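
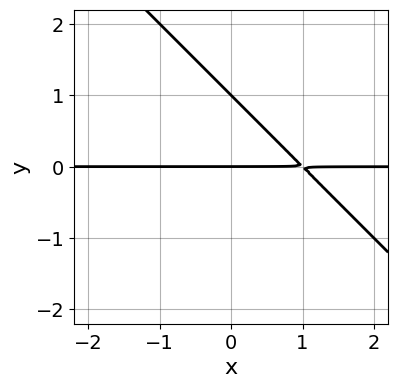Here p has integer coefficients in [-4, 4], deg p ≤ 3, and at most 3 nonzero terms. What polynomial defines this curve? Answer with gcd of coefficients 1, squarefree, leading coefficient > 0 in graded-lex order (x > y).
x*y + y^2 - y

deg p = 2. No degree-1 curve has this shape.
Against the integer gridlines: the y-axis gridline crossings are at y ∈ {0, 1}; every point of the x-axis in the box is on the curve.
Matching integer coefficients to the picture gives p.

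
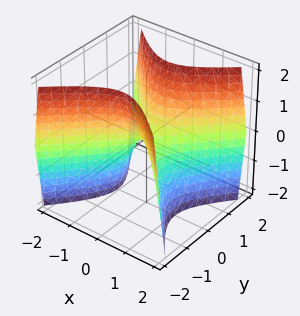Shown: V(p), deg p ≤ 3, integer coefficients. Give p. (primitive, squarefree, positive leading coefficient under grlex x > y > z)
2*x^2 - 2*y^2 + z

The degree is 2 — a hyperbolic paraboloid; a quadric.
Symmetries: it's symmetric under y → −y, forcing even powers of y; mirror symmetry x ↦ −x ⇒ only even powers of x.
From the visible intercepts: it meets the z-axis at z = 0 (among the integer gridlines); one x-axis crossing is at x = 0; it meets the y-axis at y = 0 (among the integer gridlines).
The integer polynomial consistent with all of this is the stated p.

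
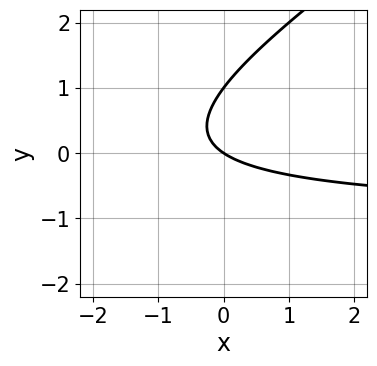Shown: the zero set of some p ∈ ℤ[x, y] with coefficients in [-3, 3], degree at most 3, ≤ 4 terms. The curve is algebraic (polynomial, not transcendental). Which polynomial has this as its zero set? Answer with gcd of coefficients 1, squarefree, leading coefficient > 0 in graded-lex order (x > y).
(a) deg p = 2. A generic line meets the curve in up to 2 points.
(b) Checking where it meets the axes: one x-axis crossing is at x = 0; the y-axis gridline crossings are at y ∈ {0, 1}.
(c) Putting this together gives p.

2*x*y - 3*y^2 + 2*x + 3*y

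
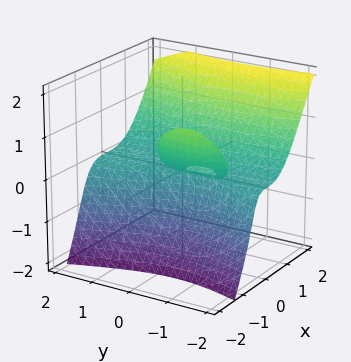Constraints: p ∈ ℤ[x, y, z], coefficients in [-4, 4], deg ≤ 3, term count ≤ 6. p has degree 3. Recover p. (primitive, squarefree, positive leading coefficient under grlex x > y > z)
3*x^3 - y^2*z - z^3 - 3*x*z - y*z

1. Degree: the shape is more complex than any degree-2 surface, so deg p = 3.
2. Observable constraints: it crosses the z-axis at the gridline z = 0; the visible y-axis segment lies entirely on the surface; it meets the x-axis at x = 0 (among the integer gridlines).
3. Together with the visible shape, these determine p as stated.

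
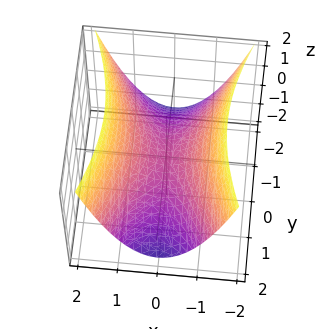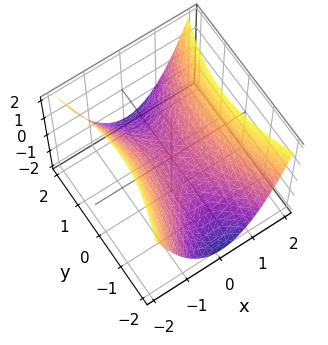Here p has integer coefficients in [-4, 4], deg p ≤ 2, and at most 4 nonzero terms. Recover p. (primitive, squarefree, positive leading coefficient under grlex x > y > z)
3*x^2 - y^2 - 3*z

1. Degree: a saddle surface; a quadric, so deg p = 2.
2. Symmetries: the y ↦ −y reflection is a symmetry, so y appears only in even powers; the x ↦ −x reflection is a symmetry, so x appears only in even powers.
3. Observable constraints: it crosses the z-axis at the gridline z = 0; it meets the y-axis at y = 0 (among the integer gridlines); it crosses the x-axis at the gridline x = 0.
4. These observations pin down the coefficients.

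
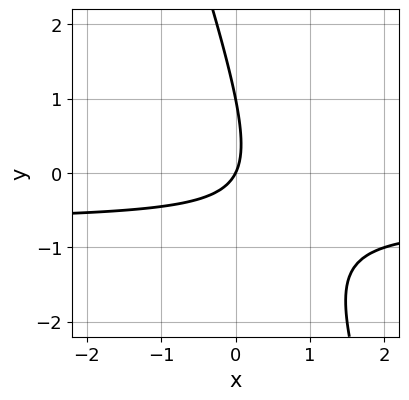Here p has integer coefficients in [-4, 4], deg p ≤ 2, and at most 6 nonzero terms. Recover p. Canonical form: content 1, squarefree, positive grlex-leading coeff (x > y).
(a) The degree is 2 — the shape is more complex than any degree-1 curve.
(b) Checking where it meets the axes: among the integer gridlines, it crosses the y-axis at y ∈ {0, 1}; it crosses the x-axis at the gridline x = 0.
(c) These observations pin down the coefficients.

3*x*y + y^2 + 2*x - y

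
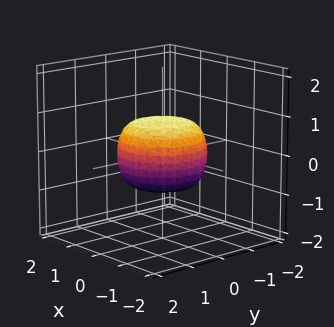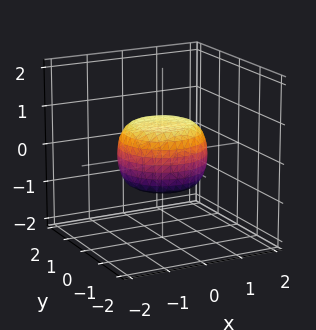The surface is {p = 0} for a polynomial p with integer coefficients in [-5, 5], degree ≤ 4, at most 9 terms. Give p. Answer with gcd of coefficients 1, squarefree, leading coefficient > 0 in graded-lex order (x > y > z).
2*x^4 + 4*x^2*y^2 + 2*y^4 - x^2 - y^2 + 3*z^2 - 2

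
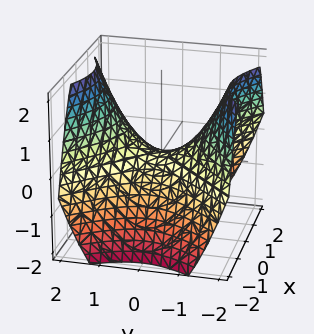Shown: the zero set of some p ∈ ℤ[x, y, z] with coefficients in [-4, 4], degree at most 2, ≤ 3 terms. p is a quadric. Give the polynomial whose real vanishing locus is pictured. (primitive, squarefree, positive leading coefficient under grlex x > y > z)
2*x^2 - 2*y^2 + 3*z

(a) deg p = 2. A hyperbolic paraboloid; a quadric.
(b) Symmetries: mirror symmetry y ↦ −y ⇒ only even powers of y; the x ↦ −x reflection is a symmetry, so x appears only in even powers.
(c) Observable constraints: it meets the y-axis at y = 0 (among the integer gridlines); it crosses the x-axis at the gridline x = 0; it crosses the z-axis at the gridline z = 0.
(d) Solving for integer coefficients yields p as stated.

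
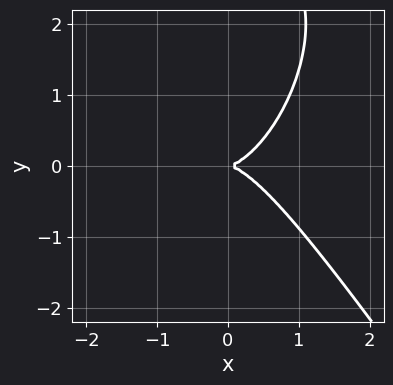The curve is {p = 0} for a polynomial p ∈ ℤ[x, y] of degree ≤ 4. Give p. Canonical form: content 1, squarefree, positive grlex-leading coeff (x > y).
3*x^3 + y^3 - 3*y^2

1. Degree: no degree-2 curve has this shape, so deg p = 3.
2. From the axis intercepts and sections: one x-axis crossing is at x = 0; it meets the y-axis at y = 0 (among the integer gridlines).
3. Together with the visible shape, these determine p as stated.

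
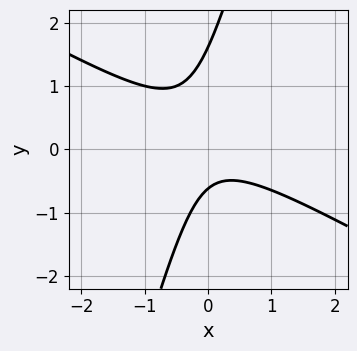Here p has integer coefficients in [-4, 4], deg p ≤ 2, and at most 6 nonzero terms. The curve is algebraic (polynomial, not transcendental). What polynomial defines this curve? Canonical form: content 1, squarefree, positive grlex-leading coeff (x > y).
2*x^2 + 3*x*y - y^2 + y + 1

1. The degree is 2 — a generic line meets the curve in up to 2 points.
2. Observable constraints: the curve avoids every integer x-axis point in the box.
3. Putting this together gives p.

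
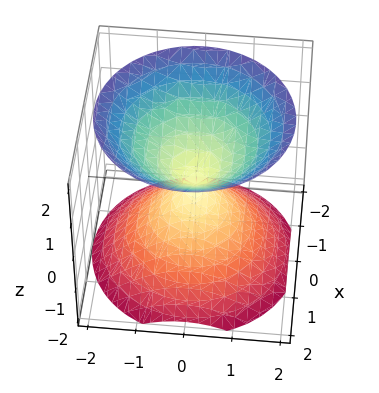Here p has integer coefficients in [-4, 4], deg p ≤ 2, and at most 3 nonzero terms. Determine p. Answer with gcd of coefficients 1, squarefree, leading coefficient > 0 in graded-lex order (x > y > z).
1. The picture has 2 separate pieces.
2. The degree is 2 — a double cone through the origin; a quadric.
3. Symmetry: the surface is invariant under rotation about z: p = q(x² + y², z); it's symmetric under z → −z, forcing even powers of z.
4. Checking where it meets the axes: it crosses the z-axis at the gridline z = 0; one y-axis crossing is at y = 0; a circular section at z = 1 has radius exactly 1; one x-axis crossing is at x = 0.
5. The integer polynomial consistent with all of this is the stated p.

x^2 + y^2 - z^2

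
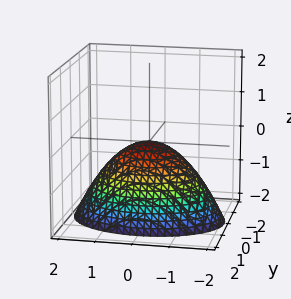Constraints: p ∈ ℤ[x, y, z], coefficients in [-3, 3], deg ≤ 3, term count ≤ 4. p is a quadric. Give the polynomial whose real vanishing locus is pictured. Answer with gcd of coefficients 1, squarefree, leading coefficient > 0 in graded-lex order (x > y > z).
First, deg p = 2. A paraboloid; a quadric.
Next, symmetries: it's symmetric under y → −y, forcing even powers of y; mirror symmetry x ↦ −x ⇒ only even powers of x.
Then, checking where it meets the axes: it meets the z-axis at z = 0 (among the integer gridlines); it meets the y-axis at y = 0 (among the integer gridlines).
Finally, matching integer coefficients to the picture gives p.

x^2 + 2*y^2 + 2*z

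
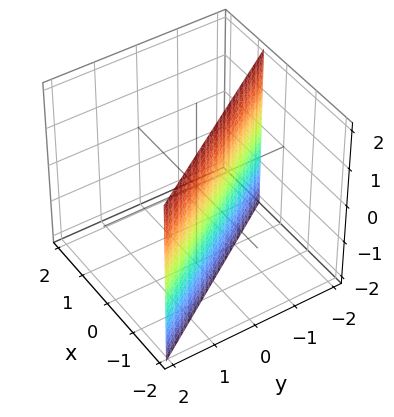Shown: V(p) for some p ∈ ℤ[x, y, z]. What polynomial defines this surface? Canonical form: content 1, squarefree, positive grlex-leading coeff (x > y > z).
3*x + 2*y + 2

(a) Degree: the surface is flat (a plane), so deg p = 1.
(b) From the visible intercepts: it meets the y-axis at y = -1 (among the integer gridlines); it misses every integer gridline on the z-axis.
(c) Matching integer coefficients to the picture gives p.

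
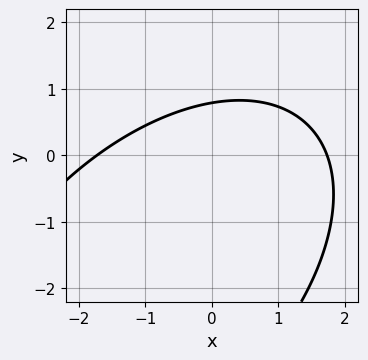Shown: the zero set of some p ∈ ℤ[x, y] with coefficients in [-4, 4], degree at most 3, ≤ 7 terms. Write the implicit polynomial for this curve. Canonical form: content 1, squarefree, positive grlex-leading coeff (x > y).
x^2 - x*y + y^2 + 3*y - 3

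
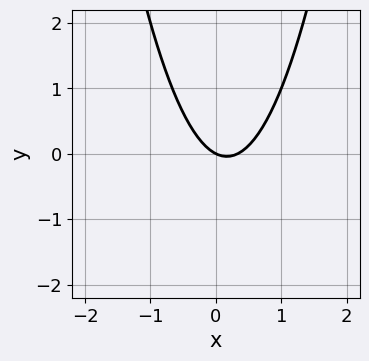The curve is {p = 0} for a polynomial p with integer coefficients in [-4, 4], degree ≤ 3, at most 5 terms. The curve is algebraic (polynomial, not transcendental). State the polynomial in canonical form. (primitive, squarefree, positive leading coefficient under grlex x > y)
1. Degree: a generic line meets the curve in up to 2 points, so deg p = 2.
2. From the visible intercepts: one y-axis crossing is at y = 0; it crosses the x-axis at the gridline x = 0.
3. Fitting integer coefficients to these (and the overall shape) gives p.

3*x^2 - x - 2*y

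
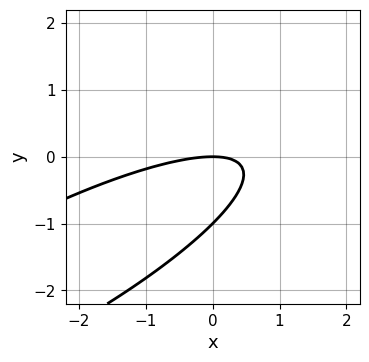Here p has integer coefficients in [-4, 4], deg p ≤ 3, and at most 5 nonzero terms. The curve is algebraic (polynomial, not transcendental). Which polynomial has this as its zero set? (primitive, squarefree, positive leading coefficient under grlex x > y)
1. The degree is 2 — the shape is more complex than any degree-1 curve.
2. From the axis intercepts and sections: the y-axis gridline crossings are at y ∈ {-1, 0}; one x-axis crossing is at x = 0.
3. These observations pin down the coefficients.

x^2 - 3*x*y + 3*y^2 + 3*y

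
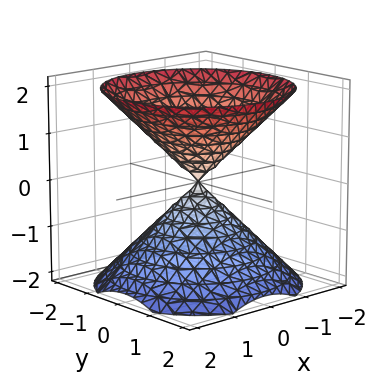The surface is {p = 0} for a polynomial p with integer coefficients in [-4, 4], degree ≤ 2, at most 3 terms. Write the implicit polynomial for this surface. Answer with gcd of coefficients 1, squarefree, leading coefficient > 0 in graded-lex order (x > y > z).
(a) I count 2 distinct pieces. Treating them together as one polynomial.
(b) Degree: a double cone through the origin; a quadric, so deg p = 2.
(c) Symmetries: mirror symmetry z ↦ −z ⇒ only even powers of z; the surface is invariant under rotation about z: p = q(x² + y², z).
(d) Checking where it meets the axes: a circular section at z = -1 has radius exactly 1; it crosses the y-axis at the gridline y = 0; one x-axis crossing is at x = 0.
(e) The integer polynomial consistent with all of this is the stated p.

x^2 + y^2 - z^2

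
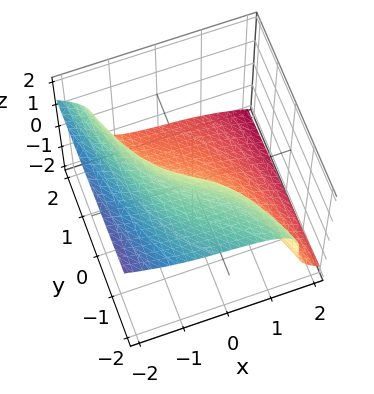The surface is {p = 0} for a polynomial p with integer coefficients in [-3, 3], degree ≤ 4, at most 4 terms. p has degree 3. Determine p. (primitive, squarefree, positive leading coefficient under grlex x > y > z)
x^3 + 3*z^3 + 2*x + 3*y

deg p = 3. A generic line meets the surface in up to 3 points.
Reading off the gridlines: it crosses the x-axis at the gridline x = 0; one y-axis crossing is at y = 0.
Assembling these constraints gives the stated polynomial.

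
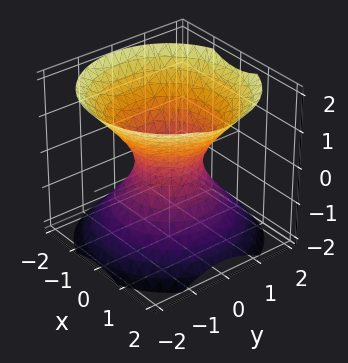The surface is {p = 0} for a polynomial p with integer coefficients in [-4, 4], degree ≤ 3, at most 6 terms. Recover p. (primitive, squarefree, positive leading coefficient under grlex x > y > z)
3*x^2 + 3*y^2 - 3*z^2 - 2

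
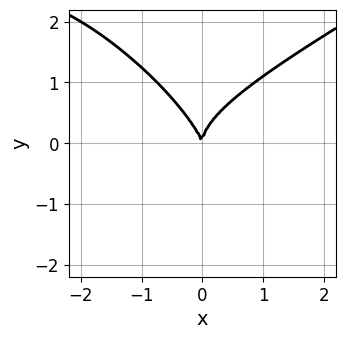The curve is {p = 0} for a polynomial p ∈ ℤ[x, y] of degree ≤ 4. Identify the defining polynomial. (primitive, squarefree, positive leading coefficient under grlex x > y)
x^3 - 2*x*y^2 - 2*y^3 + 3*x^2 + x*y

(a) deg p = 3. A generic line meets the curve in up to 3 points.
(b) Reading off the gridlines: one y-axis crossing is at y = 0; one x-axis crossing is at x = 0.
(c) The integer polynomial consistent with all of this is the stated p.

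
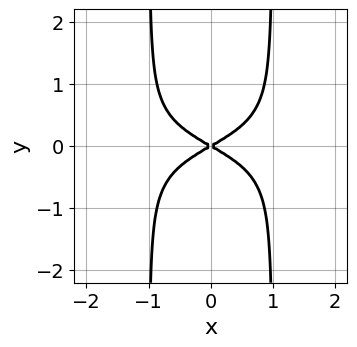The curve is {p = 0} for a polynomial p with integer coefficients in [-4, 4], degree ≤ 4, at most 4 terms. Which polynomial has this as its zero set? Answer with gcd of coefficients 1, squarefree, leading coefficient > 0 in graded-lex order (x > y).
The degree is 4 — a generic line meets the curve in up to 4 points.
Symmetries: the y ↦ −y reflection is a symmetry, so y appears only in even powers; it's symmetric under x → −x, forcing even powers of x.
Reading off the gridlines: it crosses the y-axis at the gridline y = 0; it crosses the x-axis at the gridline x = 0.
Assembling these constraints gives the stated polynomial.

3*x^2*y^2 + x^2 - 3*y^2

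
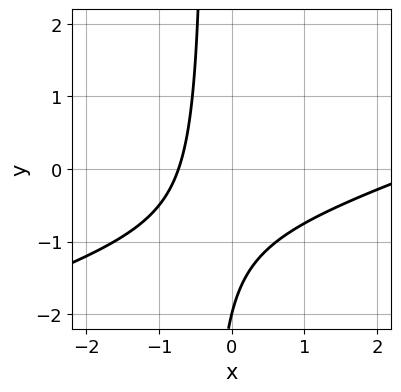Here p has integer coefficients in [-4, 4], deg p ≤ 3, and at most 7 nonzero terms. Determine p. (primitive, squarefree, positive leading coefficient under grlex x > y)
The degree is 2 — the shape is more complex than any degree-1 curve.
Checking where it meets the axes: one y-axis crossing is at y = -2.
Putting this together gives p.

x^2 - 3*x*y - 2*x - y - 2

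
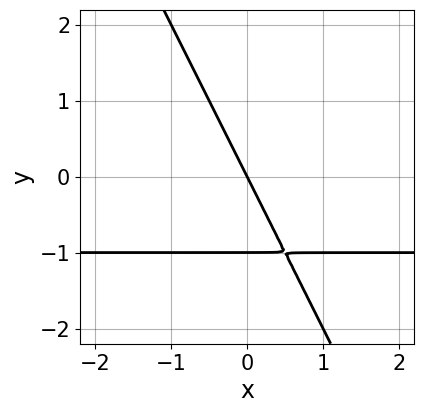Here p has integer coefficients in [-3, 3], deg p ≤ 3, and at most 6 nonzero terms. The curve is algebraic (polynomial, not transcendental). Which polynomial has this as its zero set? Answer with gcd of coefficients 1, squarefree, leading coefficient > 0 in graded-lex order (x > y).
First, degree: the shape is more complex than any degree-1 curve, so deg p = 2.
Next, observable constraints: it crosses the x-axis at the gridline x = 0; the y-axis gridline crossings are at y ∈ {-1, 0}.
Finally, fitting integer coefficients to these (and the overall shape) gives p.

2*x*y + y^2 + 2*x + y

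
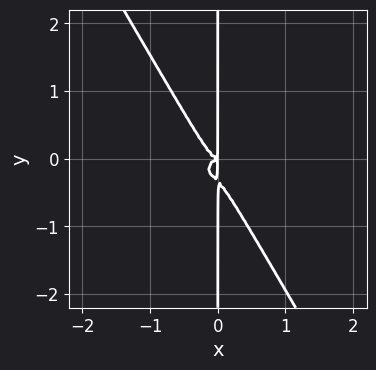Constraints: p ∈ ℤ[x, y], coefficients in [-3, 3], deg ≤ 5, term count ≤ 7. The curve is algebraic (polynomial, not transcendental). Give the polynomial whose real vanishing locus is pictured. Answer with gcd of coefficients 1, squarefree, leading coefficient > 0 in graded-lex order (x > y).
3*x^4 - 2*x^3*y + 3*x^2*y^2 + 3*x*y^3 + x*y^2

First, the degree is 4 — no degree-3 curve has this shape.
Next, observable constraints: the visible y-axis segment lies entirely on the curve.
Finally, assembling these constraints gives the stated polynomial.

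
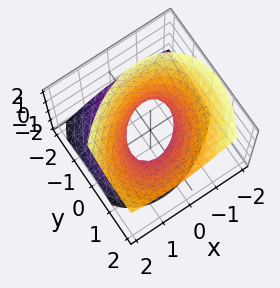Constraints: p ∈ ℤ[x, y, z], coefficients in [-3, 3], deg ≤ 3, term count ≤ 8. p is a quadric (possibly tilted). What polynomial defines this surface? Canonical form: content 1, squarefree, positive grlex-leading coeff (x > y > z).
3*x^2 - 2*x*y + 3*y^2 - 3*y*z - 3*z^2 - 2

First, deg p = 2. A generic line meets the surface in up to 2 points.
Then, against the integer gridlines: no z-intercept at any integer in the box.
Finally, assembling these constraints gives the stated polynomial.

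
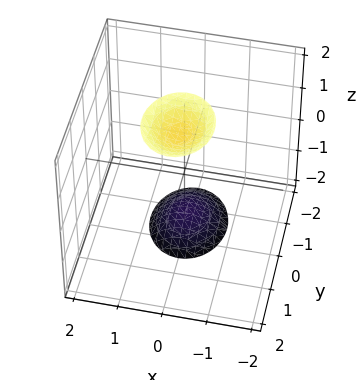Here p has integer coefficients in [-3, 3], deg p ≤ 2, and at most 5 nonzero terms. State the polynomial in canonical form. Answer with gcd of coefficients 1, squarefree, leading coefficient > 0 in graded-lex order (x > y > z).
1. The picture has 2 separate pieces. Treating them together as one polynomial.
2. deg p = 2. No degree-1 surface has this shape.
3. From the axis intercepts and sections: no x-intercept at any integer in the box; no y-intercept at any integer in the box.
4. Matching integer coefficients to the picture gives p.

3*x^2 + 2*y^2 - y*z - z^2 + 3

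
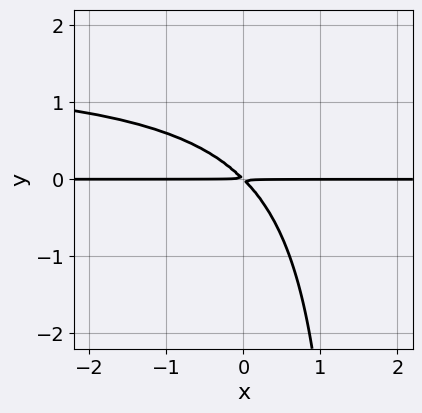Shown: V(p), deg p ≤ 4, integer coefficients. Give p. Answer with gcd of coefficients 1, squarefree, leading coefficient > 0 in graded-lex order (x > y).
(a) The degree is 3 — a generic line meets the curve in up to 3 points.
(b) Against the integer gridlines: every point of the x-axis in the box is on the curve.
(c) Assembling these constraints gives the stated polynomial.

2*x*y^2 - 3*x*y - 3*y^2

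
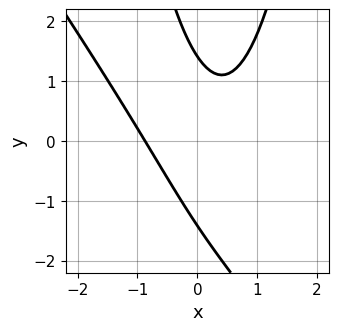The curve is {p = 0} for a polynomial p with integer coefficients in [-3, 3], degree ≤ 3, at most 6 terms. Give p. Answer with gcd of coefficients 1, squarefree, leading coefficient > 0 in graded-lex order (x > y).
1. The degree is 3 — a generic line meets the curve in up to 3 points.
2. The integer polynomial consistent with all of this is the stated p.

3*x^3 + 2*x^2*y - 3*x*y - y^2 + 2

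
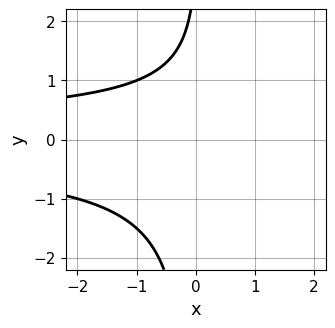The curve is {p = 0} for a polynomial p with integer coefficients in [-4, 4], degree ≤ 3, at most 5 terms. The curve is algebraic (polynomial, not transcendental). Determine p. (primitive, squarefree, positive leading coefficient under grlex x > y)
(a) Degree: a generic line meets the curve in up to 3 points, so deg p = 3.
(b) Observable constraints: it misses every integer gridline on the y-axis; the curve avoids every integer x-axis point in the box.
(c) Together with the visible shape, these determine p as stated.

2*x*y^2 - y + 3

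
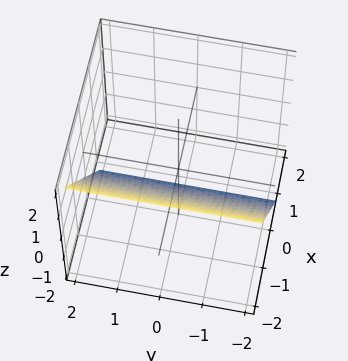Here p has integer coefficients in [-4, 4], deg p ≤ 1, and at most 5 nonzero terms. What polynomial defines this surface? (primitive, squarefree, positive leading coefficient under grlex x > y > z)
First, the degree is 1 — the surface is flat (a plane).
Next, checking where it meets the axes: it meets the z-axis at z = -1 (among the integer gridlines); the surface avoids every integer y-axis point in the box.
Finally, assembling these constraints gives the stated polynomial.

3*x + 2*z + 2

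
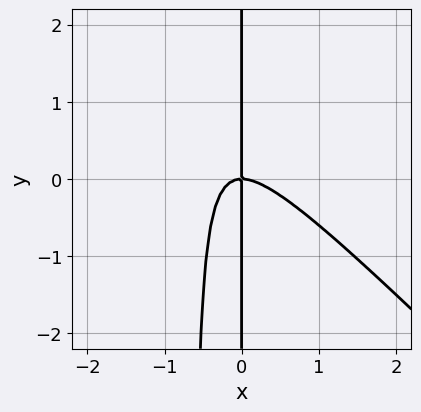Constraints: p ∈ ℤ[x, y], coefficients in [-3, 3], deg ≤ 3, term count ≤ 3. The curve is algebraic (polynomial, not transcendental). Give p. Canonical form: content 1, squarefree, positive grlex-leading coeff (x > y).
3*x^3 + 3*x^2*y + 2*x*y

1. deg p = 3. A generic line meets the curve in up to 3 points.
2. Reading off the gridlines: it crosses the x-axis at the gridline x = 0; the visible y-axis segment lies entirely on the curve.
3. The integer polynomial consistent with all of this is the stated p.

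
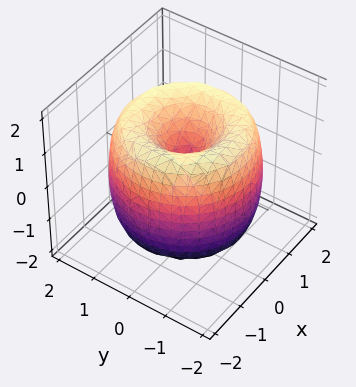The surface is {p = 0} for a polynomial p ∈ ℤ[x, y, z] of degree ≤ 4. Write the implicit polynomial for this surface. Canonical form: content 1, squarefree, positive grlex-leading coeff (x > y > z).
deg p = 4.
Symmetries: the z-axis is an axis of rotation, so x and y enter only as x² + y².
From the axis intercepts and sections: it crosses the y-axis at the gridline y = 0; it crosses the z-axis at the gridline z = 0; a circular section at z = 0 has radius between 1 and 2; it meets the x-axis at x = 0 (among the integer gridlines).
Putting this together gives p.

x^4 + 2*x^2*y^2 + y^4 - 3*x^2 - 3*y^2 + z^2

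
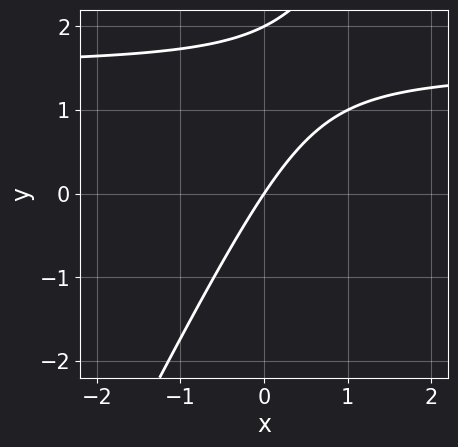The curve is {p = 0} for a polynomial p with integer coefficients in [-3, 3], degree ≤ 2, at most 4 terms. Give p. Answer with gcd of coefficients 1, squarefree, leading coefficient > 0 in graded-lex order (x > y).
2*x*y - y^2 - 3*x + 2*y

1. The degree is 2 — a generic line meets the curve in up to 2 points.
2. From the visible intercepts: the y-axis gridline crossings are at y ∈ {0, 2}; it crosses the x-axis at the gridline x = 0.
3. Putting this together gives p.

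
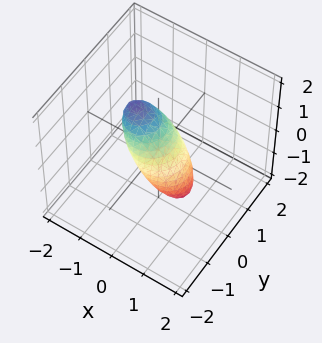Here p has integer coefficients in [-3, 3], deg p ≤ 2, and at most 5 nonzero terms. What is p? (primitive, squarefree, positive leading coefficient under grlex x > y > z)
2*x^2 + 2*x*z + 2*y^2 + z^2 - 1

(a) Degree: the shape is more complex than any degree-1 surface, so deg p = 2.
(b) From the axis intercepts and sections: among the integer gridlines, it crosses the z-axis at z ∈ {-1, 1}.
(c) Together with the visible shape, these determine p as stated.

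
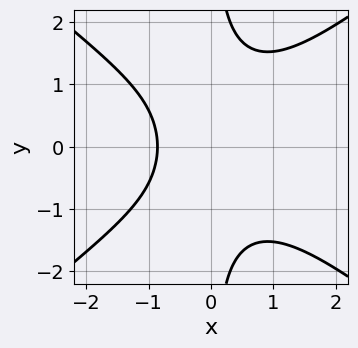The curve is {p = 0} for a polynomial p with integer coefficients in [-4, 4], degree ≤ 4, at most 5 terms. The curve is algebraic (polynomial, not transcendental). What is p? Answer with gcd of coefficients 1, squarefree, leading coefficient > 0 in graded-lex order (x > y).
2*x^3 - 3*x*y^2 + 2*x + 3

1. Degree: a generic line meets the curve in up to 3 points, so deg p = 3.
2. Symmetries: mirror symmetry y ↦ −y ⇒ only even powers of y.
3. Against the integer gridlines: no y-intercept at any integer in the box.
4. Putting this together gives p.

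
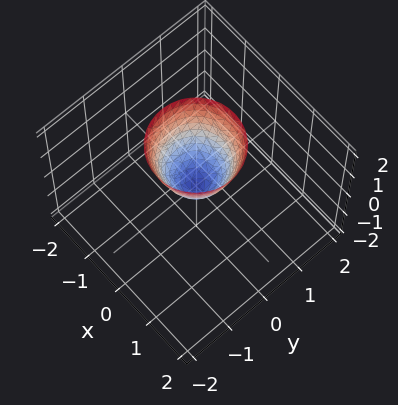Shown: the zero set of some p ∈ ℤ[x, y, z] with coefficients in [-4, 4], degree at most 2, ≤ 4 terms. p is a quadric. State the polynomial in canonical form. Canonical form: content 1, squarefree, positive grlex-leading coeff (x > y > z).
First, the degree is 2 — a single bowl opening along one axis; a quadric.
Then, symmetry: every cross-section ⟂ z is a circle, so x, y appear only via x² + y².
Next, from the visible intercepts: it crosses the x-axis at the gridline x = 0; a circular section at z = 1 has radius between 0 and 1.
Finally, solving for integer coefficients yields p as stated.

2*x^2 + 2*y^2 - z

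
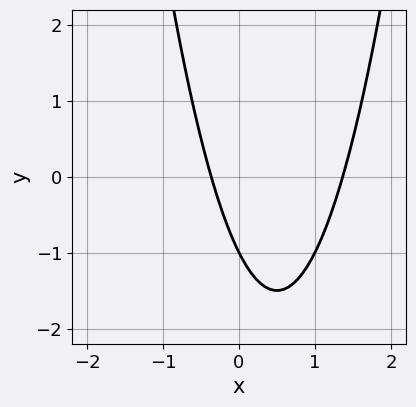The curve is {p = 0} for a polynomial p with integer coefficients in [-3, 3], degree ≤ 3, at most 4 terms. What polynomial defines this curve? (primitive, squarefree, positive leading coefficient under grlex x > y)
(a) Degree: no degree-1 curve has this shape, so deg p = 2.
(b) Checking where it meets the axes: it crosses the y-axis at the gridline y = -1.
(c) Fitting integer coefficients to these (and the overall shape) gives p.

2*x^2 - 2*x - y - 1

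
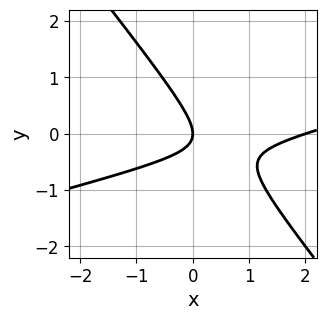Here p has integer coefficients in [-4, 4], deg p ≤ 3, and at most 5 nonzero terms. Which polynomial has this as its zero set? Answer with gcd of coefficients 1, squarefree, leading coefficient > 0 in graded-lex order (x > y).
(a) The degree is 2 — the shape is more complex than any degree-1 curve.
(b) From the visible intercepts: among the integer gridlines, it crosses the x-axis at x ∈ {0, 2}; it meets the y-axis at y = 0 (among the integer gridlines).
(c) The integer polynomial consistent with all of this is the stated p.

x^2 - 3*x*y - 3*y^2 - 2*x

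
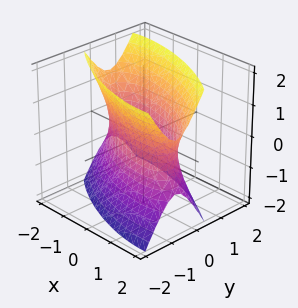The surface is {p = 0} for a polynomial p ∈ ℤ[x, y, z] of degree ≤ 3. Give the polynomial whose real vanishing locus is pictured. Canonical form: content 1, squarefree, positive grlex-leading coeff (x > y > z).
(a) Degree: a generic line meets the surface in up to 2 points, so deg p = 2.
(b) From the axis intercepts and sections: it misses every integer gridline on the z-axis.
(c) Fitting integer coefficients to these (and the overall shape) gives p.

x^2 + 2*x*y + 3*y^2 - z^2 - 2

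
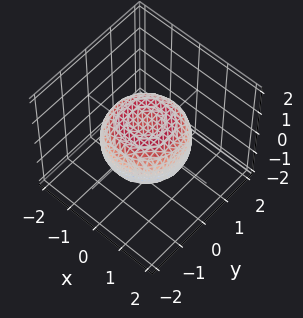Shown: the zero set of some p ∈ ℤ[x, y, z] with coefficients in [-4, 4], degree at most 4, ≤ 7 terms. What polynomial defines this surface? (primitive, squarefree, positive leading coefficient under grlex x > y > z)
(a) The degree is 4 — the shape is more complex than any degree-3 surface.
(b) Symmetries: the surface is invariant under rotation about z: p = q(x² + y², z).
(c) Checking where it meets the axes: a circular section at z = 0 has radius between 1 and 2.
(d) These observations pin down the coefficients.

x^4 + 2*x^2*y^2 + y^4 - x^2 - y^2 + 2*z^2 - 1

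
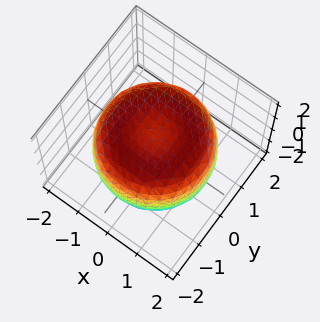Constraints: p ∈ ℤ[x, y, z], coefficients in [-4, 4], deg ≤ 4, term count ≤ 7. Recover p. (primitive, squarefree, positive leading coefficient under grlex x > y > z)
(a) deg p = 4.
(b) Symmetry: the surface is invariant under rotation about z: p = q(x² + y², z).
(c) Checking where it meets the axes: the z-axis gridline crossings are at z ∈ {-1, 1}; a circular section at z = 0 has radius between 1 and 2.
(d) The integer polynomial consistent with all of this is the stated p.

x^4 + 2*x^2*y^2 + y^4 - 2*x^2 - 2*y^2 + 2*z^2 - 2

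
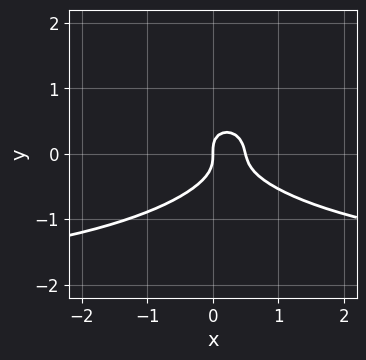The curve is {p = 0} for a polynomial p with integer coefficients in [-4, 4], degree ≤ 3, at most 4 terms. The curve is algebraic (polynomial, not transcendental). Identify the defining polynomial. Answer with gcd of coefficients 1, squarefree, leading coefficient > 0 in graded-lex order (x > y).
x^2*y + 3*y^3 + 2*x^2 - x

1. The degree is 3 — the shape is more complex than any degree-2 curve.
2. Checking where it meets the axes: one x-axis crossing is at x = 0; it crosses the y-axis at the gridline y = 0.
3. Solving for integer coefficients yields p as stated.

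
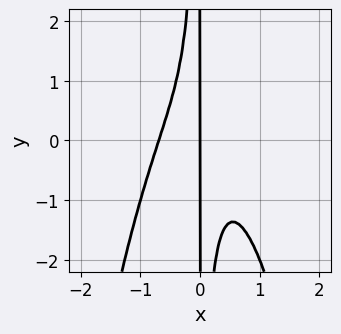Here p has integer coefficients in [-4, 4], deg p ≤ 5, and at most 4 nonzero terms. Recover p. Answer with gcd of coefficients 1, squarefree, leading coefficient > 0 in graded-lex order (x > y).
3*x^4 + 2*x^2*y + x

deg p = 4.
Observable constraints: every point of the y-axis in the box is on the curve; it meets the x-axis at x = 0 (among the integer gridlines).
Together with the visible shape, these determine p as stated.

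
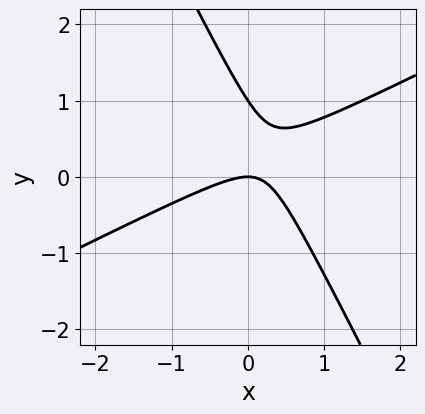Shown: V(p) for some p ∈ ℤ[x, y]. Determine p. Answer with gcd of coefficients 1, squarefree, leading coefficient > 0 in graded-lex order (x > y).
2*x^2 - 3*x*y - 2*y^2 + 2*y

Degree: the shape is more complex than any degree-1 curve, so deg p = 2.
From the visible intercepts: it crosses the x-axis at the gridline x = 0; among the integer gridlines, it crosses the y-axis at y ∈ {0, 1}.
Fitting integer coefficients to these (and the overall shape) gives p.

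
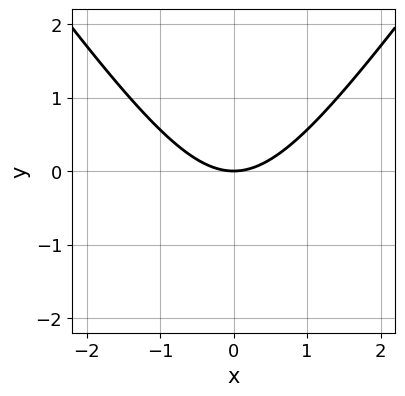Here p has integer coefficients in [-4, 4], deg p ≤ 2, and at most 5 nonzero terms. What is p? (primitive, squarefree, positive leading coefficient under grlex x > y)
First, degree: a generic line meets the curve in up to 2 points, so deg p = 2.
Then, symmetries: it's symmetric under x → −x, forcing even powers of x.
Then, checking where it meets the axes: one y-axis crossing is at y = 0; it meets the x-axis at x = 0 (among the integer gridlines).
Finally, these observations pin down the coefficients.

2*x^2 - y^2 - 3*y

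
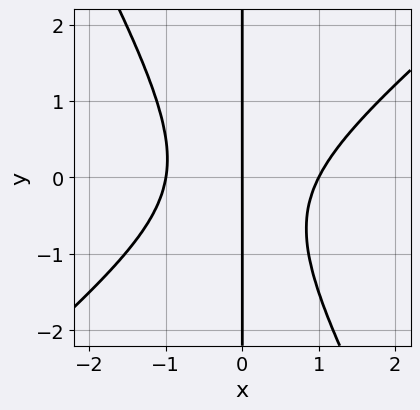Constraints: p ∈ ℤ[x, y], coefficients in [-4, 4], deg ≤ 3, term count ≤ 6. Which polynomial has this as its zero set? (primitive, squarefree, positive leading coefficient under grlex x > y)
3*x^3 - 2*x^2*y - 2*x*y^2 - x*y - 3*x

deg p = 3. The shape is more complex than any degree-2 curve.
From the axis intercepts and sections: the visible y-axis segment lies entirely on the curve; the x-axis gridline crossings are at x ∈ {-1, 0, 1}.
Matching integer coefficients to the picture gives p.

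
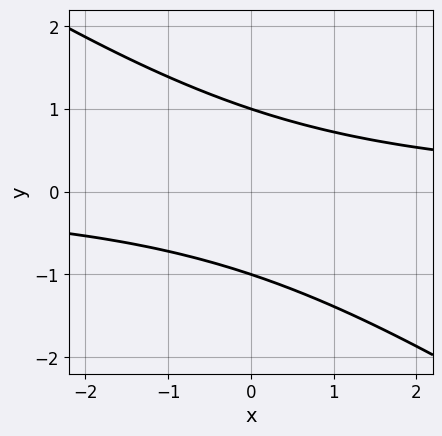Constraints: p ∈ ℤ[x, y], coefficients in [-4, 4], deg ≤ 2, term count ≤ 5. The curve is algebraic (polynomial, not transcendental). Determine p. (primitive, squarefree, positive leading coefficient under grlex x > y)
2*x*y + 3*y^2 - 3

Degree: the shape is more complex than any degree-1 curve, so deg p = 2.
Observable constraints: among the integer gridlines, it crosses the y-axis at y ∈ {-1, 1}; no x-intercept at any integer in the box.
Fitting integer coefficients to these (and the overall shape) gives p.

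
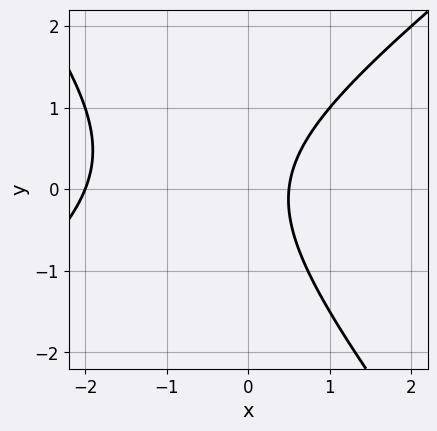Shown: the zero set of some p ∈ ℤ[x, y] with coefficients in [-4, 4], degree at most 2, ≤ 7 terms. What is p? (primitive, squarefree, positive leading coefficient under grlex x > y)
2*x^2 - x*y - 2*y^2 + 3*x - 2

First, the degree is 2 — the shape is more complex than any degree-1 curve.
Then, observable constraints: it crosses the x-axis at the gridline x = -2; the curve avoids every integer y-axis point in the box.
Finally, assembling these constraints gives the stated polynomial.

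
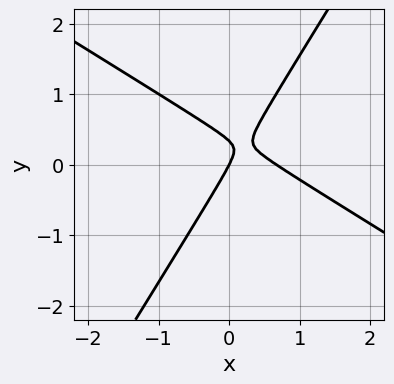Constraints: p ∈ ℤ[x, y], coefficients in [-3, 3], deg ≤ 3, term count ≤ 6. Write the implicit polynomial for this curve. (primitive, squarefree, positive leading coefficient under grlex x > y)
3*x^2 + 3*x*y - 3*y^2 - 2*x + y

(a) deg p = 2. No degree-1 curve has this shape.
(b) Observable constraints: it meets the y-axis at y = 0 (among the integer gridlines); it meets the x-axis at x = 0 (among the integer gridlines).
(c) The integer polynomial consistent with all of this is the stated p.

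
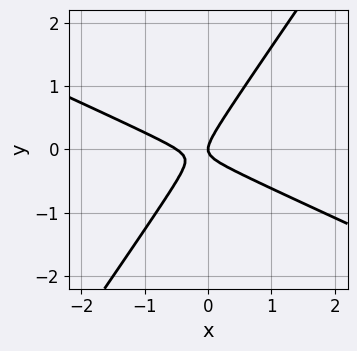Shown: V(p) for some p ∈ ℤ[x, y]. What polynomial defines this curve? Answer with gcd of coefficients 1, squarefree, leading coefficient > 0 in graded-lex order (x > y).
The degree is 2 — a generic line meets the curve in up to 2 points.
Against the integer gridlines: it crosses the x-axis at the gridline x = 0; it meets the y-axis at y = 0 (among the integer gridlines).
These observations pin down the coefficients.

2*x^2 + 3*x*y - 3*y^2 + x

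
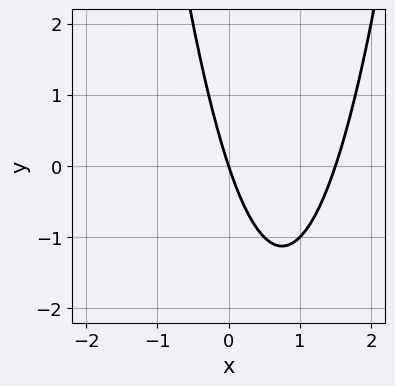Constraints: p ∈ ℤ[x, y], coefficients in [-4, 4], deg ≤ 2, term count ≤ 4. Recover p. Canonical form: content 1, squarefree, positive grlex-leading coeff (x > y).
2*x^2 - 3*x - y

The degree is 2 — the shape is more complex than any degree-1 curve.
Observable constraints: one x-axis crossing is at x = 0; one y-axis crossing is at y = 0.
Assembling these constraints gives the stated polynomial.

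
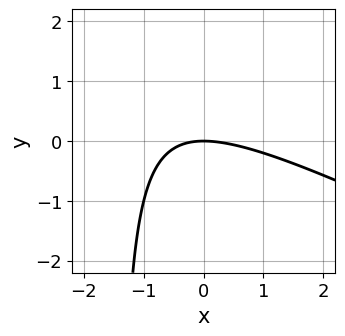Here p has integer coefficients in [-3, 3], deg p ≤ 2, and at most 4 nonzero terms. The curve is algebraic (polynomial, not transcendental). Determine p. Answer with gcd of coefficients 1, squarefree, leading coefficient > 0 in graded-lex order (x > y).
x^2 + 2*x*y + 3*y

First, deg p = 2. A generic line meets the curve in up to 2 points.
Next, reading off the gridlines: one y-axis crossing is at y = 0; one x-axis crossing is at x = 0.
Finally, fitting integer coefficients to these (and the overall shape) gives p.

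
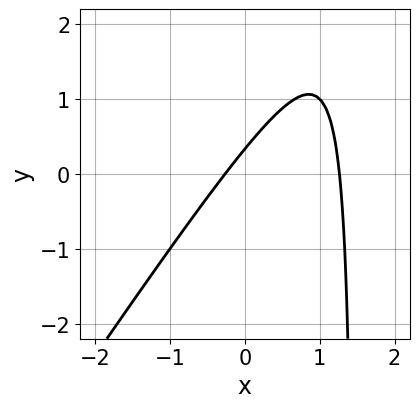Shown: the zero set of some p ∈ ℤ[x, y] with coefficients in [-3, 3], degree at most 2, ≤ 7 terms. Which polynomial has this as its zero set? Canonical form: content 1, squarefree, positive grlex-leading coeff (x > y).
3*x^2 - 2*x*y - 3*x + 3*y - 1

deg p = 2. A generic line meets the curve in up to 2 points.
Matching integer coefficients to the picture gives p.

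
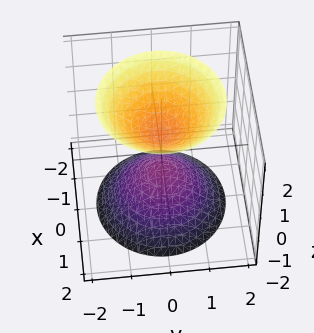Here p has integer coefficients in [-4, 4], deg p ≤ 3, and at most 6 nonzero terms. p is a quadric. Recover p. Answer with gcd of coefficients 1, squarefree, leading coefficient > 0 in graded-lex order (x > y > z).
3*x^2 + 3*y^2 - 2*z^2 + 1

(a) I count 2 distinct pieces.
(b) Degree: two separate bowl-shaped sheets opening away from each other; a quadric, so deg p = 2.
(c) Symmetries: it's symmetric under z → −z, forcing even powers of z; every cross-section ⟂ z is a circle, so x, y appear only via x² + y².
(d) Checking where it meets the axes: no y-intercept at any integer in the box; it misses every integer gridline on the x-axis.
(e) Solving for integer coefficients yields p as stated.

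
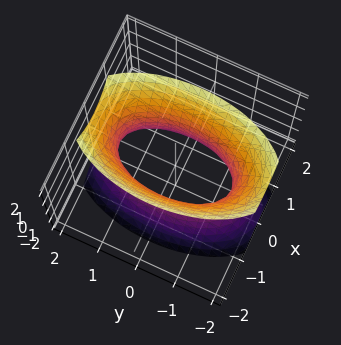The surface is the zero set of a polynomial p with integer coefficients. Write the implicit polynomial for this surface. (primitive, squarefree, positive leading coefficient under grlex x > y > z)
First, degree: an hourglass — one-sheet hyperboloid; a quadric, so deg p = 2.
Next, symmetries: the z ↦ −z reflection is a symmetry, so z appears only in even powers; mirror symmetry x ↦ −x ⇒ only even powers of x; the y ↦ −y reflection is a symmetry, so y appears only in even powers.
Then, from the axis intercepts and sections: it misses every integer gridline on the z-axis.
Finally, fitting integer coefficients to these (and the overall shape) gives p.

3*x^2 + y^2 - z^2 - 2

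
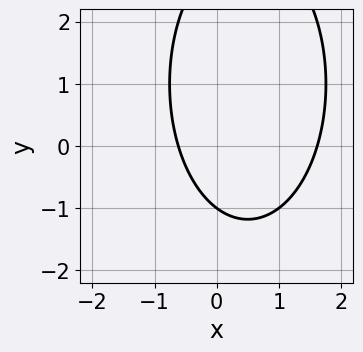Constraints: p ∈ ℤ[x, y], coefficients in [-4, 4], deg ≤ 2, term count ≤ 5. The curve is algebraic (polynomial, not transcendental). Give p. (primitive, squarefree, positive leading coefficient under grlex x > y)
1. deg p = 2. The shape is more complex than any degree-1 curve.
2. Checking where it meets the axes: it meets the y-axis at y = -1 (among the integer gridlines).
3. Fitting integer coefficients to these (and the overall shape) gives p.

3*x^2 + y^2 - 3*x - 2*y - 3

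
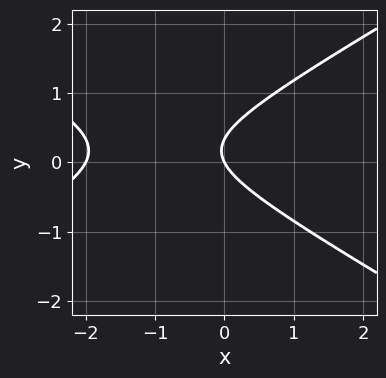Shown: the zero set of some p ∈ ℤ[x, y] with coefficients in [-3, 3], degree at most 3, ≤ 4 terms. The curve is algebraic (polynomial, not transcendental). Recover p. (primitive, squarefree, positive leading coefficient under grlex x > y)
(a) Degree: a generic line meets the curve in up to 2 points, so deg p = 2.
(b) Against the integer gridlines: the x-axis gridline crossings are at x ∈ {-2, 0}; it crosses the y-axis at the gridline y = 0.
(c) These observations pin down the coefficients.

x^2 - 3*y^2 + 2*x + y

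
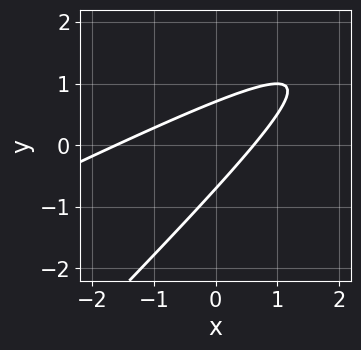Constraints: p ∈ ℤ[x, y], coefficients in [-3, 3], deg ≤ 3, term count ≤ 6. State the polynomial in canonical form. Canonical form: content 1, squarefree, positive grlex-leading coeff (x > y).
x^2 - 3*x*y + 2*y^2 + x - 1

deg p = 2. No degree-1 curve has this shape.
The integer polynomial consistent with all of this is the stated p.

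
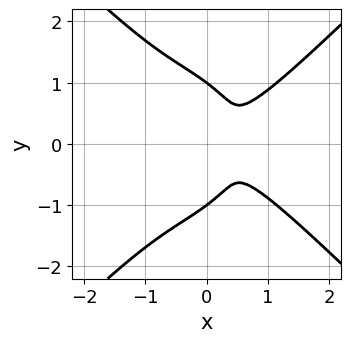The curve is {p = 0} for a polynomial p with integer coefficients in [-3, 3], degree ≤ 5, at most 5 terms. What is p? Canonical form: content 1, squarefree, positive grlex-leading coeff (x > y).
2*x^4 - 2*y^4 - 3*x*y^2 + 2*y^2

The degree is 4 — a generic line meets the curve in up to 4 points.
Symmetries: the y ↦ −y reflection is a symmetry, so y appears only in even powers.
From the visible intercepts: the y-axis gridline crossings are at y ∈ {-1, 1}.
Matching integer coefficients to the picture gives p.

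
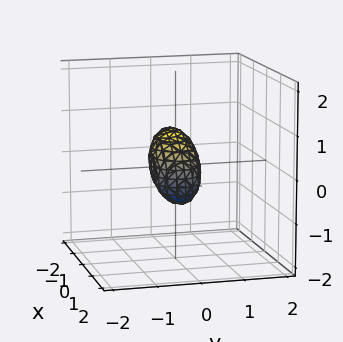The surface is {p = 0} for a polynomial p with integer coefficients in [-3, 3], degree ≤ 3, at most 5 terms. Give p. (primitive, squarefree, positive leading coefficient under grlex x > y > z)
1. Degree: a generic line meets the surface in up to 2 points, so deg p = 2.
2. The integer polynomial consistent with all of this is the stated p.

2*x^2 + 2*x*z + 3*y^2 + 2*z^2 - 1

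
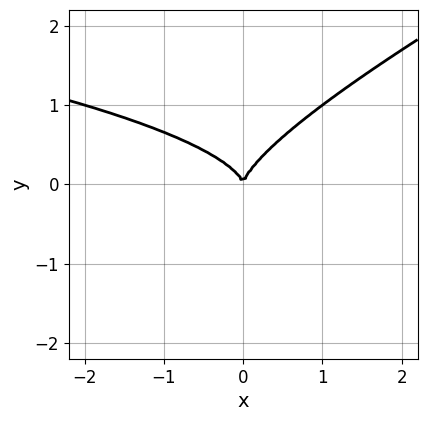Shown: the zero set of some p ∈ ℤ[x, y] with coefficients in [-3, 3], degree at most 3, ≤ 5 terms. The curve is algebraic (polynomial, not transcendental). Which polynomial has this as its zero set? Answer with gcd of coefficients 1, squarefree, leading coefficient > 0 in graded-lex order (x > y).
The degree is 3 — a generic line meets the curve in up to 3 points.
Observable constraints: one x-axis crossing is at x = 0; it crosses the y-axis at the gridline y = 0.
Matching integer coefficients to the picture gives p.

x*y^2 - 2*y^3 + x^2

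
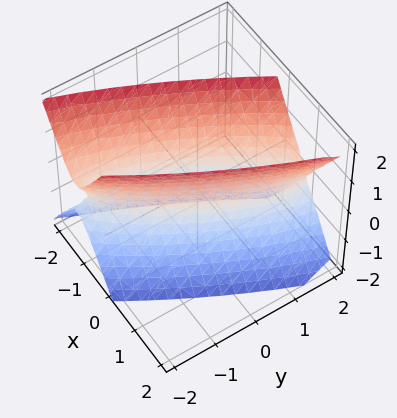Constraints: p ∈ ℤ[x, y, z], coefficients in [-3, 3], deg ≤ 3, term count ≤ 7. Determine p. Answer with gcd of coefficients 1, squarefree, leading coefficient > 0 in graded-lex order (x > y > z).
3*x^2 - 3*x*y + y^2 - z^2 - 1

(a) The degree is 2 — the shape is more complex than any degree-1 surface.
(b) From the visible intercepts: no z-intercept at any integer in the box; the y-axis gridline crossings are at y ∈ {-1, 1}.
(c) Assembling these constraints gives the stated polynomial.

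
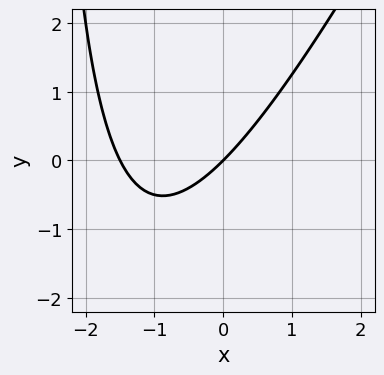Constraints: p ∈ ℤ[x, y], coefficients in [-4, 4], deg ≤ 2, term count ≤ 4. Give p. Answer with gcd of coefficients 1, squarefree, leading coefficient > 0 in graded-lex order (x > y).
2*x^2 - x*y + 3*x - 3*y

First, deg p = 2.
Then, observable constraints: one x-axis crossing is at x = 0; one y-axis crossing is at y = 0.
Finally, together with the visible shape, these determine p as stated.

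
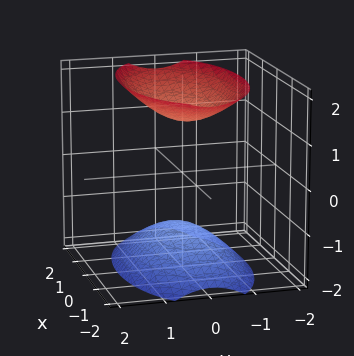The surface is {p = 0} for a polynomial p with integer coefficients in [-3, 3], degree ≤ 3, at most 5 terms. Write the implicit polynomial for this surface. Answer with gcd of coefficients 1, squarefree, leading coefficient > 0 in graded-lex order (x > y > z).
(a) There are 2 components. Treating them together as one polynomial.
(b) deg p = 2. Two separate bowl-shaped sheets opening away from each other; a quadric.
(c) Symmetries: mirror symmetry y ↦ −y ⇒ only even powers of y; mirror symmetry x ↦ −x ⇒ only even powers of x; it's symmetric under z → −z, forcing even powers of z.
(d) Reading off the gridlines: no y-intercept at any integer in the box; it misses every integer gridline on the x-axis.
(e) Assembling these constraints gives the stated polynomial.

x^2 + 3*y^2 - 2*z^2 + 3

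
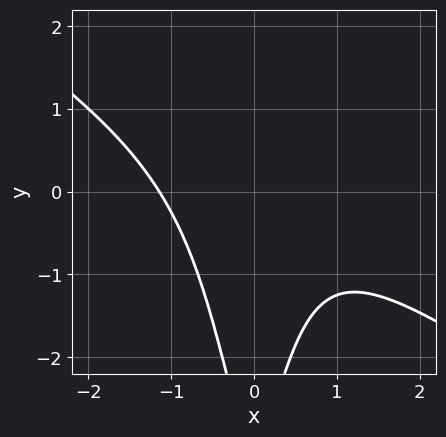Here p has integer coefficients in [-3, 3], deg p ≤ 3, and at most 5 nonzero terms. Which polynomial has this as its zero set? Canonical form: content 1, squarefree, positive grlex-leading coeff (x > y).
The degree is 3 — no degree-2 curve has this shape.
From the axis intercepts and sections: it misses every integer gridline on the y-axis.
The integer polynomial consistent with all of this is the stated p.

2*x^3 + 3*x^2*y + y + 3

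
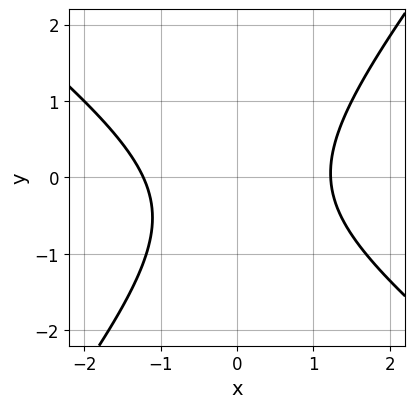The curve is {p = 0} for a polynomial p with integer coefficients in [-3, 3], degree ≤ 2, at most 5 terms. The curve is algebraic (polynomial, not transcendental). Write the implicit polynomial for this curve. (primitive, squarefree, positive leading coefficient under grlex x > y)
1. deg p = 2.
2. From the visible intercepts: no y-intercept at any integer in the box.
3. These observations pin down the coefficients.

2*x^2 + x*y - 2*y^2 - y - 3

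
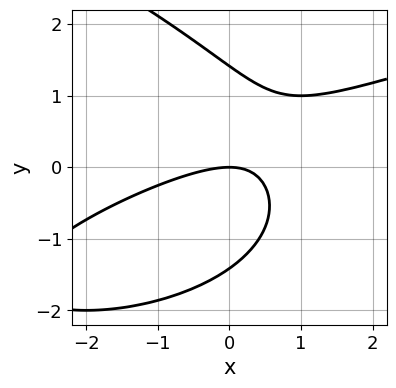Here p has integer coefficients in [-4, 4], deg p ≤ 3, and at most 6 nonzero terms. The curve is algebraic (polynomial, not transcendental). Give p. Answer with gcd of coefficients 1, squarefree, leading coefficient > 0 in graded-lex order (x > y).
1. deg p = 3. The shape is more complex than any degree-2 curve.
2. Observable constraints: it meets the x-axis at x = 0 (among the integer gridlines); it meets the y-axis at y = 0 (among the integer gridlines).
3. Solving for integer coefficients yields p as stated.

y^3 - x^2 + 2*x*y - 2*y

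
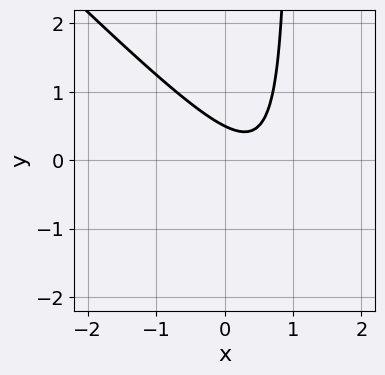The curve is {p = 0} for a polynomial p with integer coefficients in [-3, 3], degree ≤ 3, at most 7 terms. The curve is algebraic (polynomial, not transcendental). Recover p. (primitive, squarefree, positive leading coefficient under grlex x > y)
2*x^2 + 2*x*y - 2*x - 2*y + 1

First, the degree is 2 — a generic line meets the curve in up to 2 points.
Next, from the visible intercepts: the curve avoids every integer x-axis point in the box.
Finally, these observations pin down the coefficients.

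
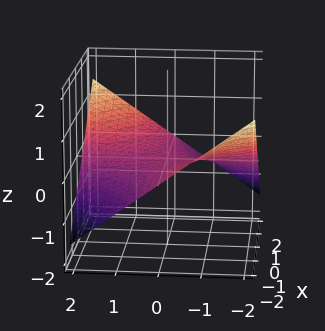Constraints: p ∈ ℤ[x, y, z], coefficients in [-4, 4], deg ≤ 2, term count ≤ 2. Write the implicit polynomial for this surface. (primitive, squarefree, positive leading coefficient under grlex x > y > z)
First, the degree is 2 — a hyperbolic paraboloid; a quadric.
Then, against the integer gridlines: every point of the x-axis in the box is on the surface; every point of the y-axis in the box is on the surface; one z-axis crossing is at z = 0.
Finally, matching integer coefficients to the picture gives p.

x*y - 3*z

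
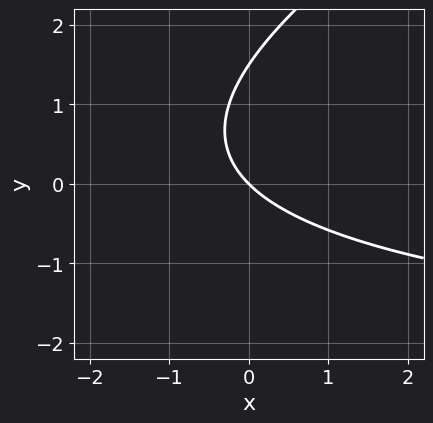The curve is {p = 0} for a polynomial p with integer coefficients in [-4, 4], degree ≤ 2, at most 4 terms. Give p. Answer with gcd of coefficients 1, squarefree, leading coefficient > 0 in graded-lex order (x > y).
x*y - 2*y^2 + 3*x + 3*y

1. The degree is 2 — no degree-1 curve has this shape.
2. Against the integer gridlines: it meets the y-axis at y = 0 (among the integer gridlines); one x-axis crossing is at x = 0.
3. Fitting integer coefficients to these (and the overall shape) gives p.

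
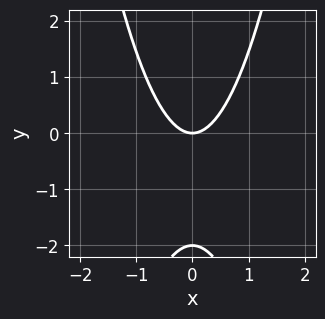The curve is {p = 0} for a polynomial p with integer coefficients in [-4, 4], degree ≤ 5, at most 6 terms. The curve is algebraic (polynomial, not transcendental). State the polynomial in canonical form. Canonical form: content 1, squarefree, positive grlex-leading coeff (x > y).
2*x^4 + 3*x^2 - y^2 - 2*y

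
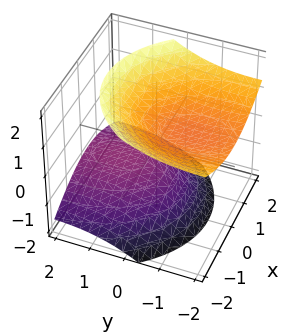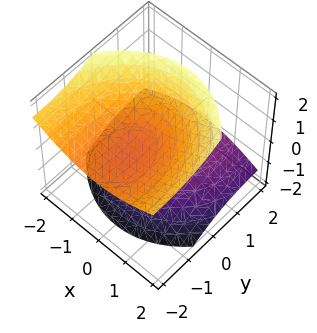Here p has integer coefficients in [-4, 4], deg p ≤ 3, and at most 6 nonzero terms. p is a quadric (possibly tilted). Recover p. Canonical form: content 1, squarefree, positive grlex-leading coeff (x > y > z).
2*x^2 + y^2 + 3*y*z - 3*z^2 + 2

1. I count 2 distinct pieces. They look like related sheets of one shape, so recover p as a whole.
2. Degree: a generic line meets the surface in up to 2 points, so deg p = 2.
3. From the visible intercepts: no x-intercept at any integer in the box; it misses every integer gridline on the y-axis.
4. Assembling these constraints gives the stated polynomial.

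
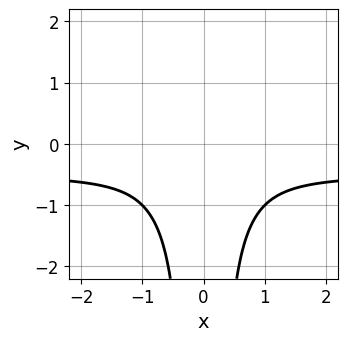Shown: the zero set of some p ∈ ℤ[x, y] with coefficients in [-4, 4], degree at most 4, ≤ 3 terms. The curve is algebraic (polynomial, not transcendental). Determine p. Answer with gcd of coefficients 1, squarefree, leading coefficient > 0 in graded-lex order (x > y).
2*x^2*y + x^2 + 1

Degree: the shape is more complex than any degree-2 curve, so deg p = 3.
Symmetries: it's symmetric under x → −x, forcing even powers of x.
Reading off the gridlines: no y-intercept at any integer in the box; the curve avoids every integer x-axis point in the box.
Fitting integer coefficients to these (and the overall shape) gives p.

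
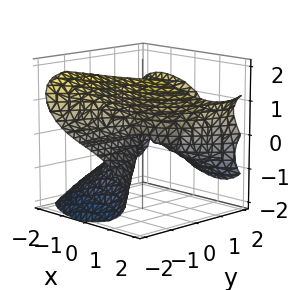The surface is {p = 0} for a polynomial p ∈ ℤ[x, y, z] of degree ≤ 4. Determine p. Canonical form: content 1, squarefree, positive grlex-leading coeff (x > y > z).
x^3 + 2*y^2*z - 3*z^3 - 2*x*y - 2*y*z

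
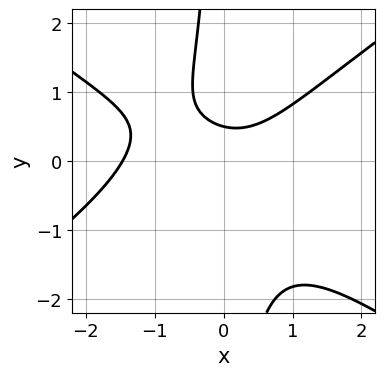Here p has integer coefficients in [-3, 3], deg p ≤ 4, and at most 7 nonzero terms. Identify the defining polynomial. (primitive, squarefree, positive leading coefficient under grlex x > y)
1. Degree: the shape is more complex than any degree-2 curve, so deg p = 3.
2. Matching integer coefficients to the picture gives p.

x^3 - 2*x*y^2 + x^2 - 2*y + 1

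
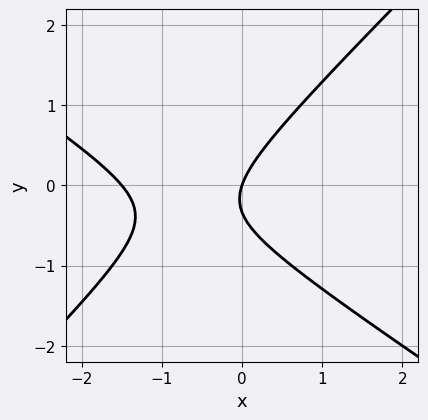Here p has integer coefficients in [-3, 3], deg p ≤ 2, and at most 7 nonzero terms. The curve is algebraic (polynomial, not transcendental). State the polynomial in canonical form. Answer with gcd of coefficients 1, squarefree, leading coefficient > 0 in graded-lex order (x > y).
2*x^2 + x*y - 3*y^2 + 3*x - y

(a) Degree: no degree-1 curve has this shape, so deg p = 2.
(b) Observable constraints: it crosses the y-axis at the gridline y = 0; it meets the x-axis at x = 0 (among the integer gridlines).
(c) Fitting integer coefficients to these (and the overall shape) gives p.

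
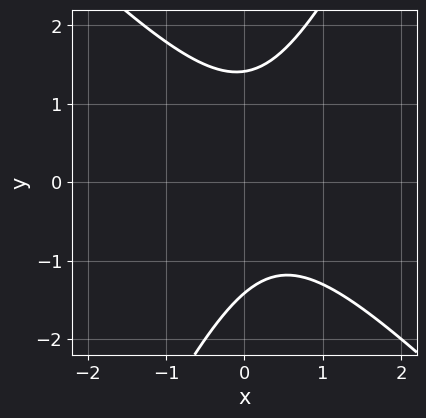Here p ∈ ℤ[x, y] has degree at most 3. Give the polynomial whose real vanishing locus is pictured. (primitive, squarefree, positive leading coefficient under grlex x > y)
The degree is 2 — the shape is more complex than any degree-1 curve.
From the axis intercepts and sections: the curve avoids every integer x-axis point in the box.
Assembling these constraints gives the stated polynomial.

2*x^2 + x*y - y^2 - x + 2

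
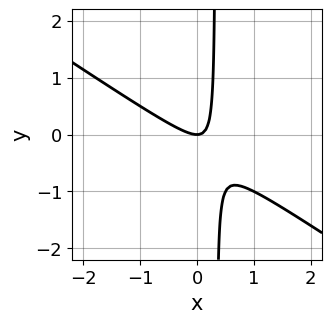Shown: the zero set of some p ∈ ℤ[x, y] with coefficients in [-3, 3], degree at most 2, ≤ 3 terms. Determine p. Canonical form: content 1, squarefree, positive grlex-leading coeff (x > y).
2*x^2 + 3*x*y - y

(a) Degree: a generic line meets the curve in up to 2 points, so deg p = 2.
(b) Checking where it meets the axes: one x-axis crossing is at x = 0; it meets the y-axis at y = 0 (among the integer gridlines).
(c) Matching integer coefficients to the picture gives p.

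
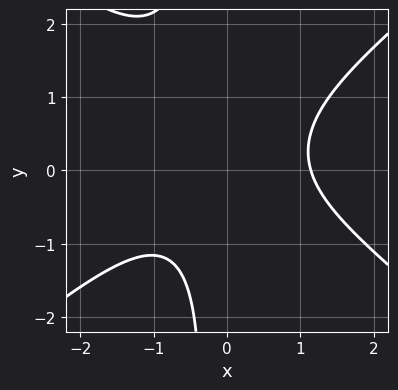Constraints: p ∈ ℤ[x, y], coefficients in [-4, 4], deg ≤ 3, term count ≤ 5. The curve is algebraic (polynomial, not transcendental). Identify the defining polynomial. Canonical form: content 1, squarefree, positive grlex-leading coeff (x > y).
2*x^3 - 3*x*y^2 + 2*x*y - y^2 - 3

(a) deg p = 3.
(b) Reading off the gridlines: it misses every integer gridline on the y-axis.
(c) These observations pin down the coefficients.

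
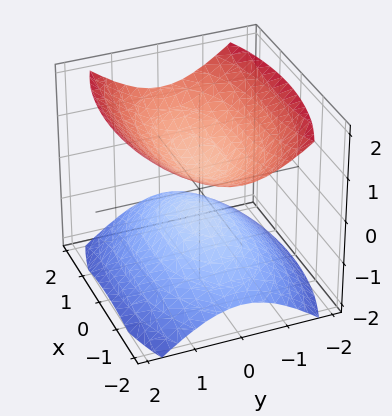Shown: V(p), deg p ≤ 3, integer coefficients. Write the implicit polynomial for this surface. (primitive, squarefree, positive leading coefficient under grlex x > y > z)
I count 2 distinct pieces. They look like related sheets of one shape, so recover p as a whole.
Degree: two sheets facing apart; a quadric, so deg p = 2.
Symmetries: mirror symmetry z ↦ −z ⇒ only even powers of z; it's symmetric under x → −x, forcing even powers of x; it's symmetric under y → −y, forcing even powers of y.
Observable constraints: it misses every integer gridline on the x-axis; the surface avoids every integer y-axis point in the box.
Putting this together gives p.

x^2 + 3*y^2 - 3*z^2 + 1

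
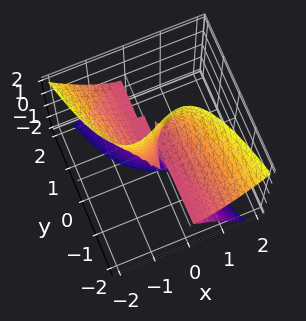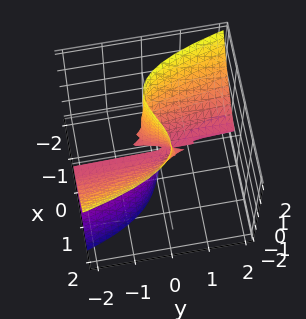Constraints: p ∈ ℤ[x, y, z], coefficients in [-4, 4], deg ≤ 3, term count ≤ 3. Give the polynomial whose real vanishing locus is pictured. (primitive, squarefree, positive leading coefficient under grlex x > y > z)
1. deg p = 3. No degree-2 surface has this shape.
2. Observable constraints: the visible z-axis segment lies entirely on the surface; every point of the y-axis in the box is on the surface.
3. The integer polynomial consistent with all of this is the stated p.

3*x^3 + 2*y*z^2 - 2*x*z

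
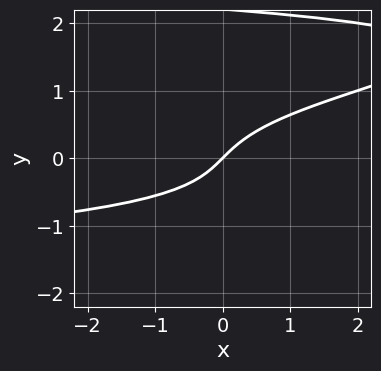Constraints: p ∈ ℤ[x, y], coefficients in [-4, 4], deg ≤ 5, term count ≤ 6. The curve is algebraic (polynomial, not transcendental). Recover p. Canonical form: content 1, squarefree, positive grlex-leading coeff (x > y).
Degree: the shape is more complex than any degree-3 curve, so deg p = 4.
Observable constraints: it meets the x-axis at x = 0 (among the integer gridlines); it meets the y-axis at y = 0 (among the integer gridlines).
These observations pin down the coefficients.

y^4 - 2*y^3 + x - y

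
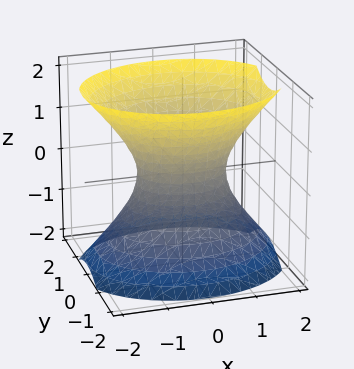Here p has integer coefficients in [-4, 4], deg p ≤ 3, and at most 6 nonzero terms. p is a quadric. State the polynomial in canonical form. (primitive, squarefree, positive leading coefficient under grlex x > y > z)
2*x^2 + 3*y^2 - 2*z^2 - 2

1. deg p = 2.
2. Symmetries: mirror symmetry z ↦ −z ⇒ only even powers of z; the x ↦ −x reflection is a symmetry, so x appears only in even powers; mirror symmetry y ↦ −y ⇒ only even powers of y.
3. From the axis intercepts and sections: the x-axis gridline crossings are at x ∈ {-1, 1}; the surface avoids every integer z-axis point in the box.
4. Matching integer coefficients to the picture gives p.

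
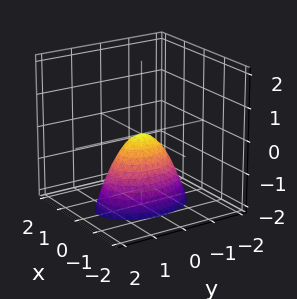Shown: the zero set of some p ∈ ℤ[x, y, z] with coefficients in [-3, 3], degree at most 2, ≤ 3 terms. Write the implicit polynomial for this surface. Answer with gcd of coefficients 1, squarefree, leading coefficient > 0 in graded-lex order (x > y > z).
2*x^2 + y^2 + z

1. deg p = 2. A single bowl opening along one axis; a quadric.
2. Symmetries: mirror symmetry y ↦ −y ⇒ only even powers of y; the x ↦ −x reflection is a symmetry, so x appears only in even powers.
3. From the axis intercepts and sections: one x-axis crossing is at x = 0; it crosses the z-axis at the gridline z = 0; it meets the y-axis at y = 0 (among the integer gridlines).
4. Together with the visible shape, these determine p as stated.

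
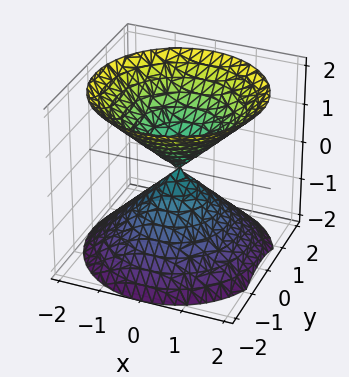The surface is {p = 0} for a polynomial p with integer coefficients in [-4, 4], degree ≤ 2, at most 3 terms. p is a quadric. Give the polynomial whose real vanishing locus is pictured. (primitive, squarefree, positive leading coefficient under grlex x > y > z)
1. The picture has 2 separate pieces. Treating them together as one polynomial.
2. deg p = 2. A double cone through the origin; a quadric.
3. Symmetries: the z ↦ −z reflection is a symmetry, so z appears only in even powers; the surface is invariant under rotation about z: p = q(x² + y², z).
4. Observable constraints: it meets the x-axis at x = 0 (among the integer gridlines); a circular section at z = 1 has radius exactly 1; it meets the z-axis at z = 0 (among the integer gridlines); it crosses the y-axis at the gridline y = 0.
5. Solving for integer coefficients yields p as stated.

x^2 + y^2 - z^2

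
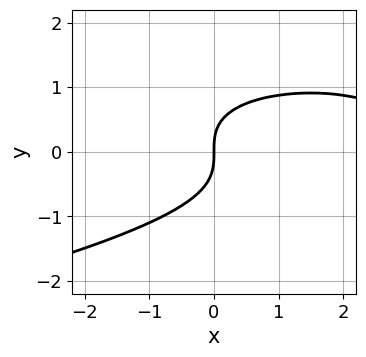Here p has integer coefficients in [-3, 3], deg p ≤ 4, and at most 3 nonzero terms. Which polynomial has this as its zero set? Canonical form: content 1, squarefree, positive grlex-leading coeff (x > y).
3*y^3 + x^2 - 3*x

1. The degree is 3 — no degree-2 curve has this shape.
2. From the axis intercepts and sections: it crosses the y-axis at the gridline y = 0; it meets the x-axis at x = 0 (among the integer gridlines).
3. Together with the visible shape, these determine p as stated.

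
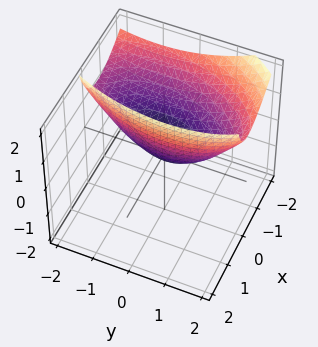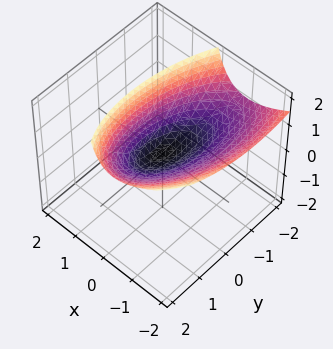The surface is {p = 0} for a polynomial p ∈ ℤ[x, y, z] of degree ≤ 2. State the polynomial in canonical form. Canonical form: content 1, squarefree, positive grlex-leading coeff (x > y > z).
3*x^2 - x*y + 3*x*z + y^2 - 3*z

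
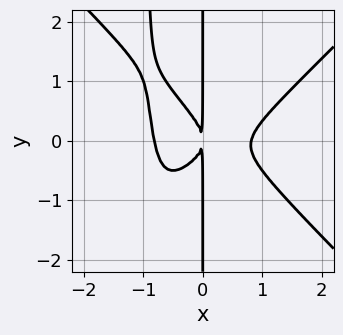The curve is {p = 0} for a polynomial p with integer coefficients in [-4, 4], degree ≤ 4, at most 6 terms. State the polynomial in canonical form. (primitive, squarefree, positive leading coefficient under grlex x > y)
3*x^4 - 3*x^2*y^2 - x^2*y - 3*x*y^2 - 2*x^2

(a) The degree is 4 — no degree-3 curve has this shape.
(b) Reading off the gridlines: the visible y-axis segment lies entirely on the curve.
(c) Putting this together gives p.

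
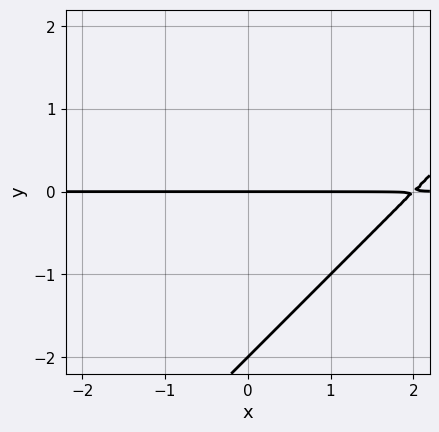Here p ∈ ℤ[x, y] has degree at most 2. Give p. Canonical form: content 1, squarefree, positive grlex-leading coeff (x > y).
First, degree: a generic line meets the curve in up to 2 points, so deg p = 2.
Then, from the axis intercepts and sections: every point of the x-axis in the box is on the curve; the y-axis gridline crossings are at y ∈ {-2, 0}.
Finally, matching integer coefficients to the picture gives p.

x*y - y^2 - 2*y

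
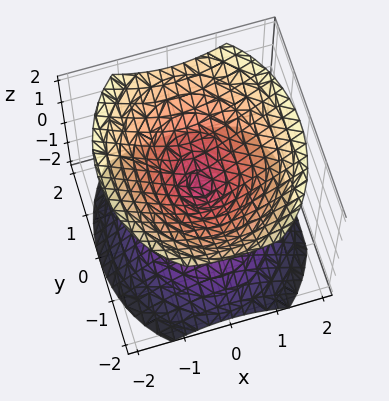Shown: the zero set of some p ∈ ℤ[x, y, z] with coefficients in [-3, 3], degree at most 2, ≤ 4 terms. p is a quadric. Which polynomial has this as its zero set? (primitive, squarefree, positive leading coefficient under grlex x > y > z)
3*x^2 + 2*y^2 - 3*z^2

(a) I count 2 distinct pieces.
(b) The degree is 2 — a double cone through the origin; a quadric.
(c) Symmetries: mirror symmetry y ↦ −y ⇒ only even powers of y; it's symmetric under z → −z, forcing even powers of z; mirror symmetry x ↦ −x ⇒ only even powers of x.
(d) From the axis intercepts and sections: it crosses the x-axis at the gridline x = 0; one z-axis crossing is at z = 0; it meets the y-axis at y = 0 (among the integer gridlines).
(e) These observations pin down the coefficients.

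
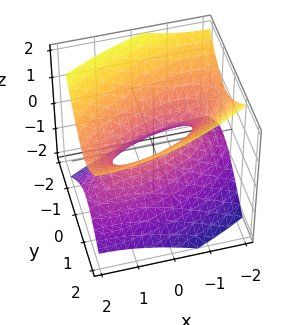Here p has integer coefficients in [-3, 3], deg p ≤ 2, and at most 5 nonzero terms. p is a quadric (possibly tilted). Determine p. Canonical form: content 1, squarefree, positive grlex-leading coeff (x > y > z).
deg p = 2.
Against the integer gridlines: the x-axis gridline crossings are at x ∈ {-1, 1}; it misses every integer gridline on the z-axis.
Putting this together gives p.

x^2 - 2*x*y + 3*y^2 - 3*z^2 - 1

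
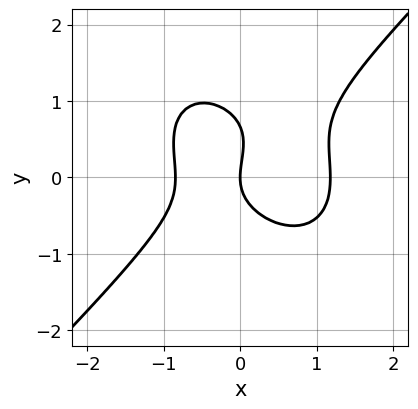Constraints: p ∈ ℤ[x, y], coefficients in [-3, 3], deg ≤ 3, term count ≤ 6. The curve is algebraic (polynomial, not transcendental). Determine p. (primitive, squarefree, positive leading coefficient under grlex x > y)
First, the degree is 3 — the shape is more complex than any degree-2 curve.
Then, observable constraints: it crosses the x-axis at the gridline x = 0; it meets the y-axis at y = 0 (among the integer gridlines).
Finally, matching integer coefficients to the picture gives p.

3*x^3 - 3*y^3 - x^2 + 2*y^2 - 3*x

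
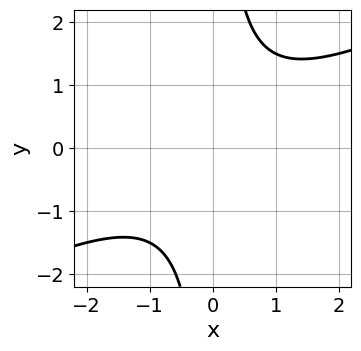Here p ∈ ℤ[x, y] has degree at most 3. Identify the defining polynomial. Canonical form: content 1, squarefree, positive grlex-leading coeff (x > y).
x^2 - 2*x*y + 2

First, degree: the shape is more complex than any degree-1 curve, so deg p = 2.
Next, checking where it meets the axes: it misses every integer gridline on the y-axis; it misses every integer gridline on the x-axis.
Finally, together with the visible shape, these determine p as stated.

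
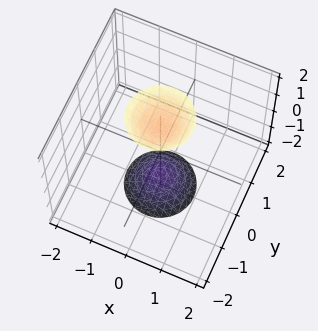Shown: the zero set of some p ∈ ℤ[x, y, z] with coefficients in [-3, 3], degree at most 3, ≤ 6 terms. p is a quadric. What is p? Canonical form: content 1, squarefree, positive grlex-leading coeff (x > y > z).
3*x^2 + 3*y^2 - z^2 + 2

There are 2 components. They look like related sheets of one shape, so recover p as a whole.
deg p = 2. Two sheets facing apart; a quadric.
Symmetries: mirror symmetry z ↦ −z ⇒ only even powers of z; rotational symmetry about the z-axis ⇒ p depends on x, y only through x² + y².
From the visible intercepts: no y-intercept at any integer in the box; the surface avoids every integer x-axis point in the box; a circular section at z = 2 has radius between 0 and 1.
Assembling these constraints gives the stated polynomial.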